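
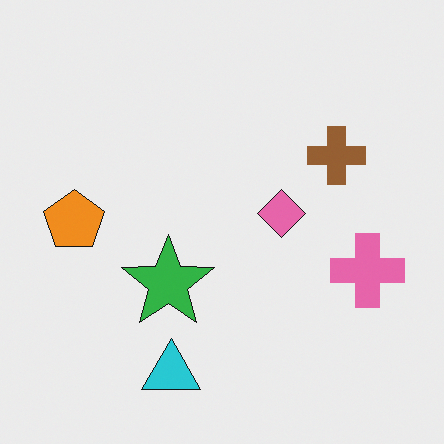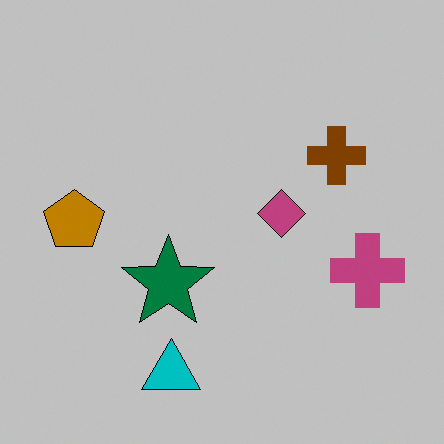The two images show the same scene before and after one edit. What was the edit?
The second image is the first heavily posterized to just a handful of flat colors.

Each flat color has snapped to a coarser quantized level — most visibly, the near-white background has dropped to a flat grey.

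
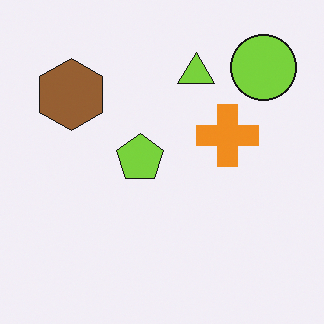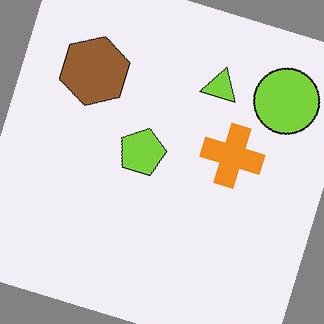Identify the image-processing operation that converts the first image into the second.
Rotated clockwise by a moderate amount.

Every shape is tilted by the same angle and the image corners show triangular fill wedges — a whole-image rotation by a non-right angle.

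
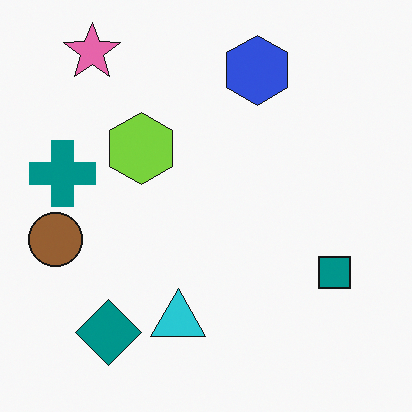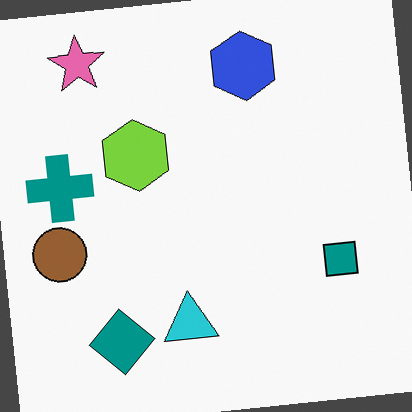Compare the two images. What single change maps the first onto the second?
The transformation is: rotated counter-clockwise by a slight angle.

Every shape is tilted by the same angle and the image corners show triangular fill wedges — a whole-image rotation by a non-right angle.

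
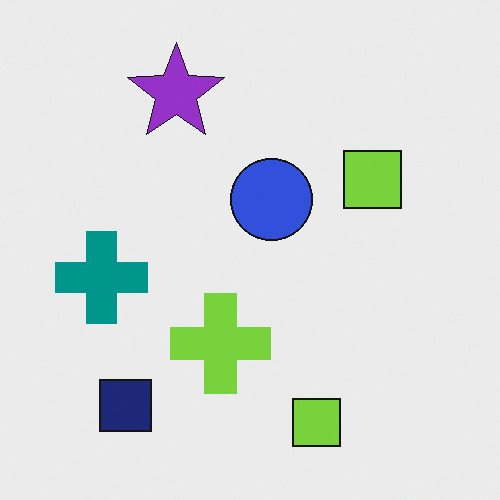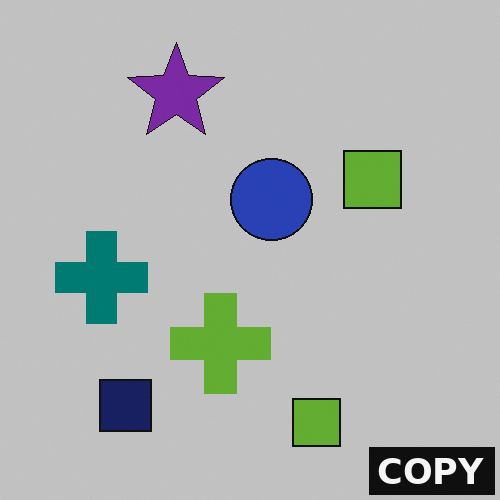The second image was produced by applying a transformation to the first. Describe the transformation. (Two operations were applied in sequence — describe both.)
This is the original image darkened a little, then watermarked with the text "COPY" in the lower-right corner.

Every pixel — background and shapes alike — is uniformly darkened. A dark label reading "COPY" appears in the lower-right corner.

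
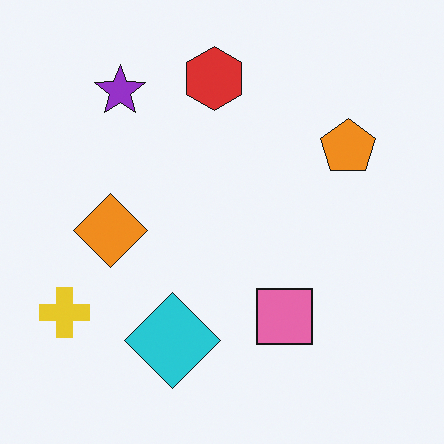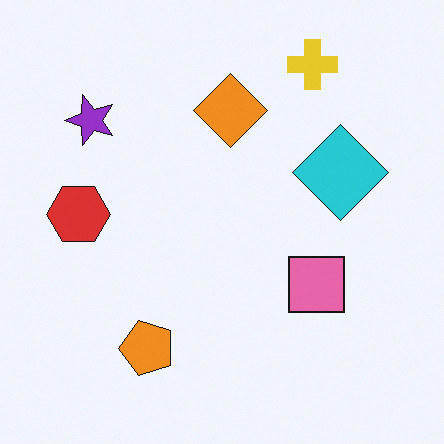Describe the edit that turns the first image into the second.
This is the original image transposed (reflected across the top-left ↔ bottom-right diagonal).

Shapes have swapped their row and column positions — what was in the top-right is now in the bottom-left — a diagonal reflection.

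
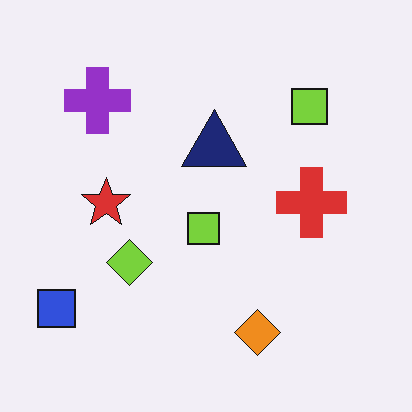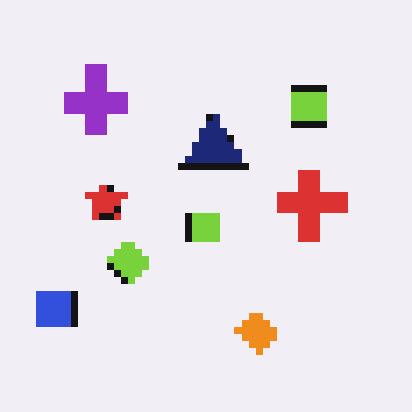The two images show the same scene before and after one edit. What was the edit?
This is the original image moderately pixelated.

Shapes are reduced to large square blocks; fine edges and outlines are lost — a downscale-then-upscale (mosaic) effect.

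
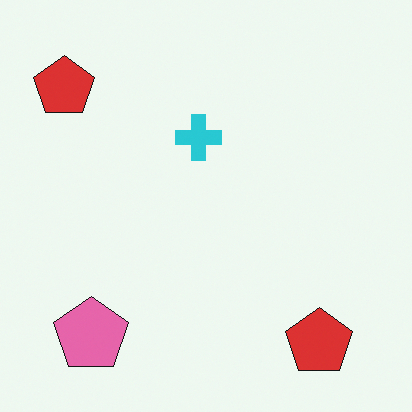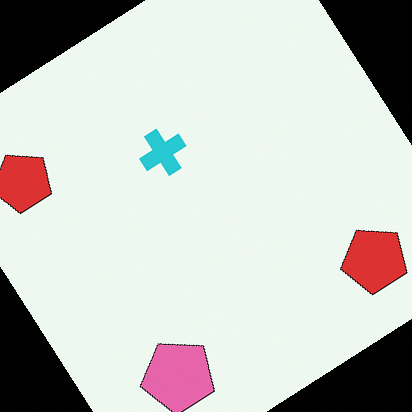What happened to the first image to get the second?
This is the original image rotated counter-clockwise by a large amount — several tens of degrees.

Every shape is tilted by the same angle and the image corners show triangular fill wedges — a whole-image rotation by a non-right angle.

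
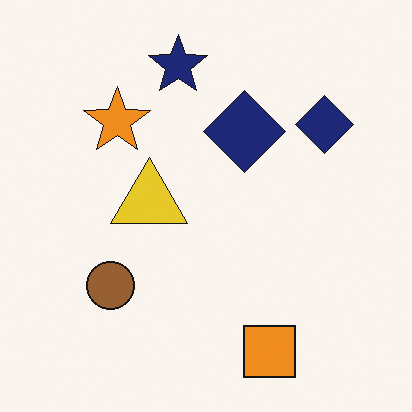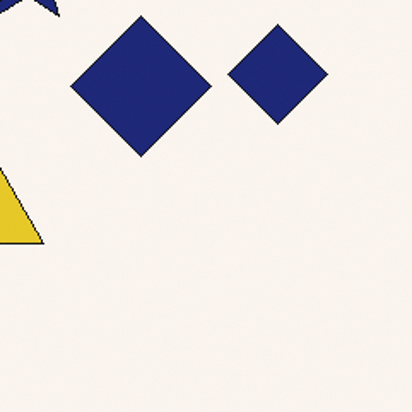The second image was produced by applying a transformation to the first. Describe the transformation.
It was cropped tightly and scaled back up.

The visible shapes are larger and the field of view is narrower; shapes near the original edges may be partly or wholly outside the frame — a crop-and-rescale.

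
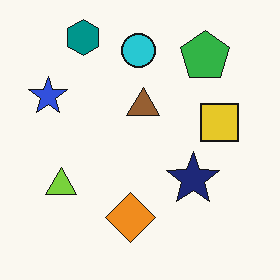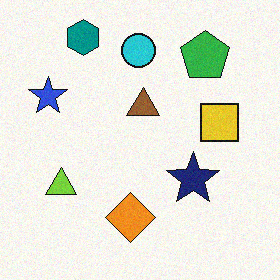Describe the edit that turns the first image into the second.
This is the original image degraded with subtle gaussian noise.

Random speckle covers the whole image, including the flat background.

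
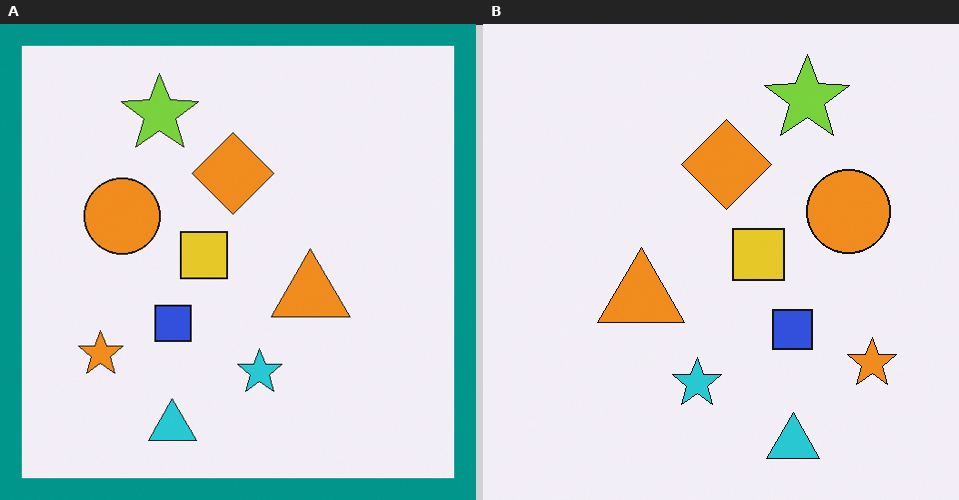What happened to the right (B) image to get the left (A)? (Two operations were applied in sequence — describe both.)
It was flipped horizontally (left ↔ right), then framed with a teal border.

The orange star is in the bottom-right of the right (B) image and the bottom-left of the left (A) — shapes on opposite sides of the vertical midline have swapped in a mirror flip. A solid teal frame runs around the edge of the left (A) image, with the content slightly shrunk inside it.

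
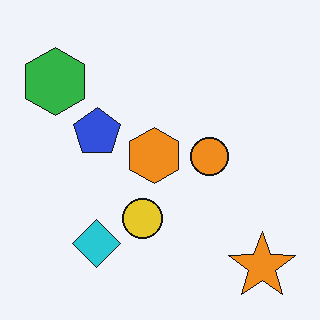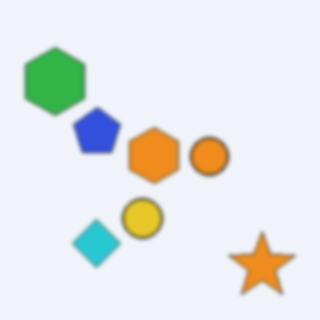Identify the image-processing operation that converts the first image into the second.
It was given a subtle gaussian blur.

Shape edges and outlines are uniformly softened across the whole image.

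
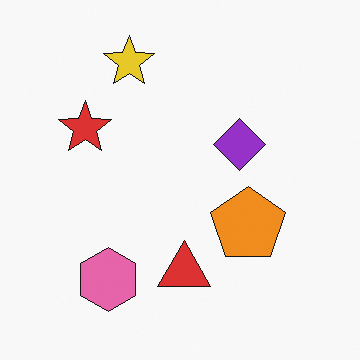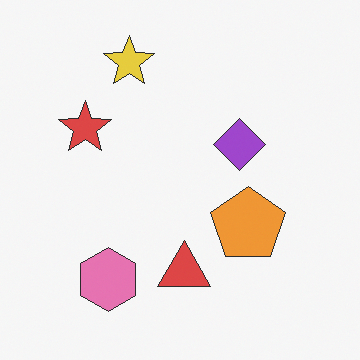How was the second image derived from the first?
The image was given slightly reduced contrast.

Tones are pushed toward mid-grey across the whole image — a global contrast change.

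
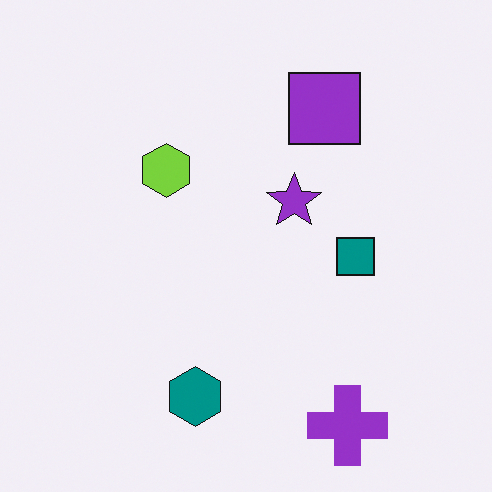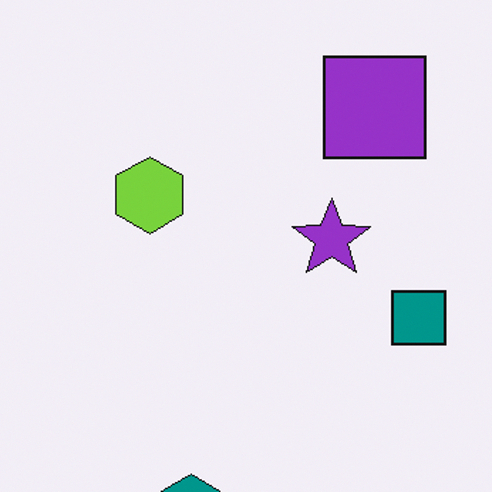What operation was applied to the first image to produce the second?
This is the original image cropped slightly and scaled back up.

The visible shapes are larger and the field of view is narrower; shapes near the original edges may be partly or wholly outside the frame — a crop-and-rescale.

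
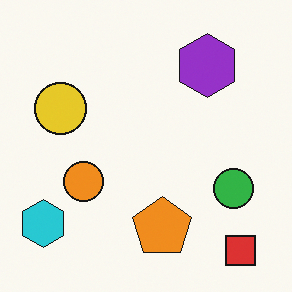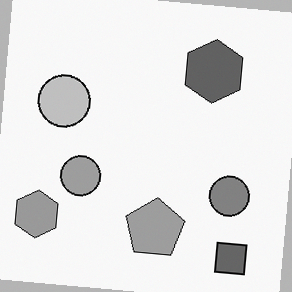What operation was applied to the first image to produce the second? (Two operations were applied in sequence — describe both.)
The image was rotated clockwise by a few degrees, then converted to grayscale.

Every shape is tilted by the same angle and the image corners show triangular fill wedges — a whole-image rotation by a non-right angle. All color is removed — every shape is now a shade of grey.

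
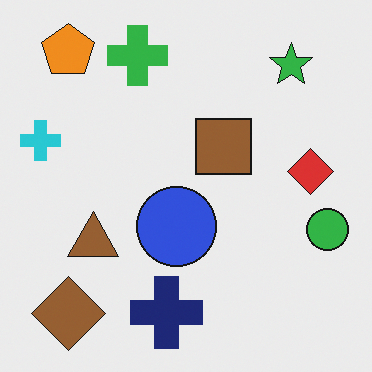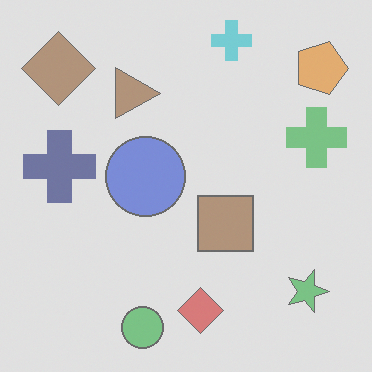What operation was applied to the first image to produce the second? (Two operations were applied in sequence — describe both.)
Rotated 90° clockwise, then given much lower contrast.

The orange pentagon sits in the top-left of the first image and the top-right of the second — consistent with a whole-image 90° clockwise rotation. Tones are pushed toward mid-grey across the whole image — a global contrast change.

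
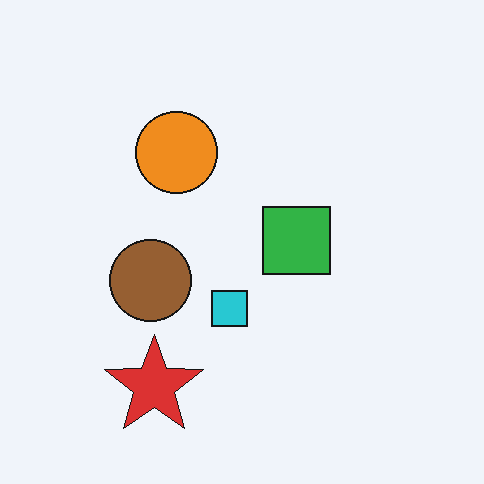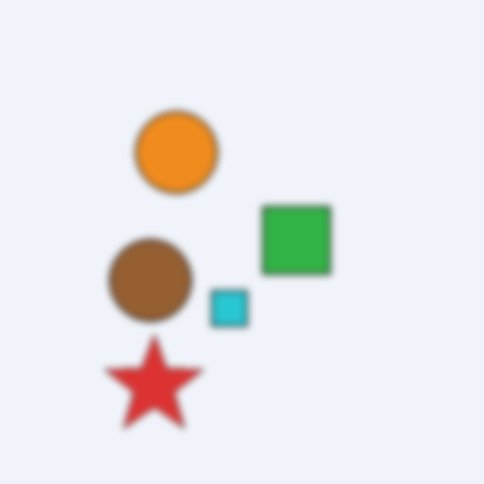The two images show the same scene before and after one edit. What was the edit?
Moderately blurred.

Shape edges and outlines are uniformly softened across the whole image.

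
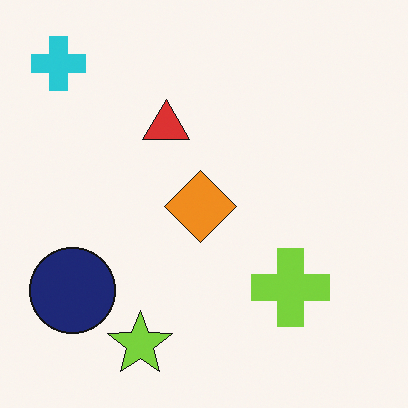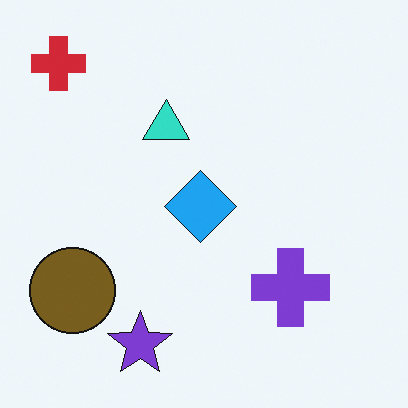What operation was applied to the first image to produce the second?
This is the original image hue-shifted by a large amount.

Every shape's color has rotated by the same amount around the hue wheel — a uniform hue shift.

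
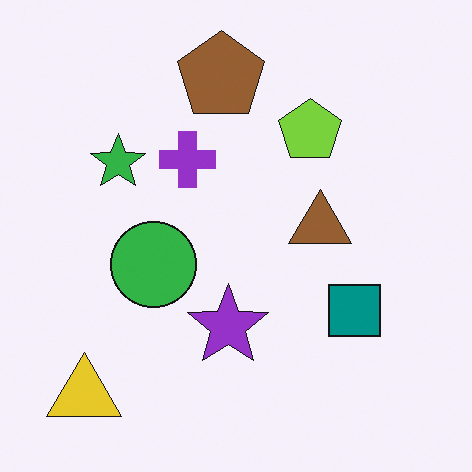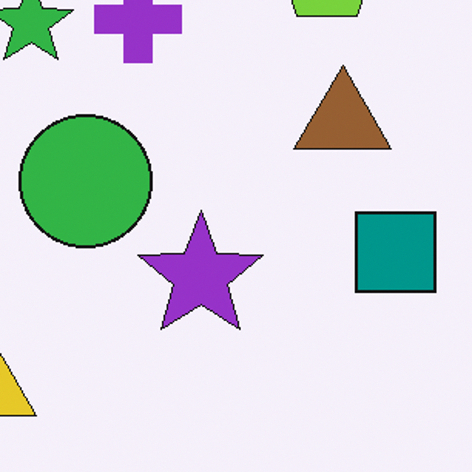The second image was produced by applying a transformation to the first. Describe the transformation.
Cropped slightly and scaled back up.

The visible shapes are larger and the field of view is narrower; shapes near the original edges may be partly or wholly outside the frame — a crop-and-rescale.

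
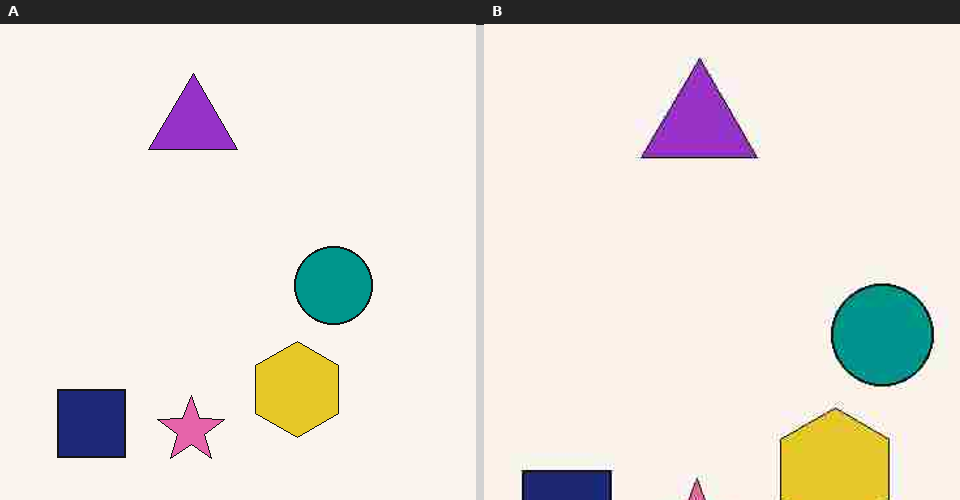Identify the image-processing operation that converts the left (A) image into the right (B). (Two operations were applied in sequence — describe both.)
The image was heavily JPEG-compressed with obvious blocking artifacts, then cropped to a modestly smaller region and rescaled.

Blocky 8×8 compression artifacts appear around shape edges and the flat background shows ringing — characteristic JPEG degradation. The visible shapes are larger and the field of view is narrower; shapes near the original edges may be partly or wholly outside the frame — a crop-and-rescale.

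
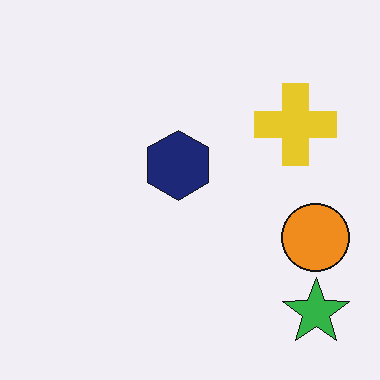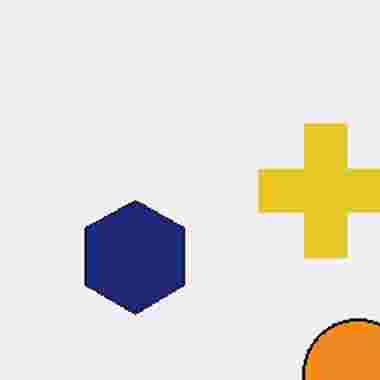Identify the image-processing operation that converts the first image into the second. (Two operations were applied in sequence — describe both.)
It was cropped to a noticeably smaller region and rescaled, then degraded with heavy JPEG compression.

The visible shapes are larger and the field of view is narrower; shapes near the original edges may be partly or wholly outside the frame — a crop-and-rescale. Blocky 8×8 compression artifacts appear around shape edges and the flat background shows ringing — characteristic JPEG degradation.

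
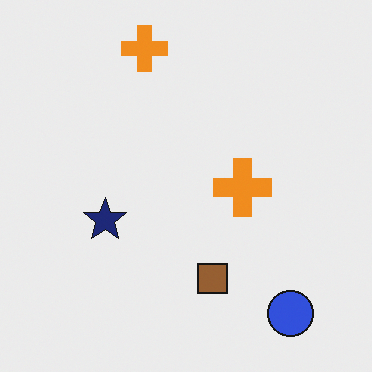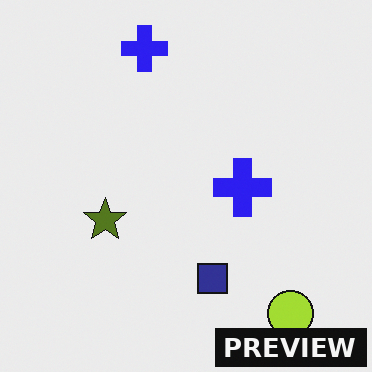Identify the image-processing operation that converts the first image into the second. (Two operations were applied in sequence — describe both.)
This is the original image hue-shifted through roughly half the color wheel, then watermarked with the text "PREVIEW" in the lower-right corner.

Every shape's color has rotated by the same amount around the hue wheel — a uniform hue shift. A dark label reading "PREVIEW" appears in the lower-right corner.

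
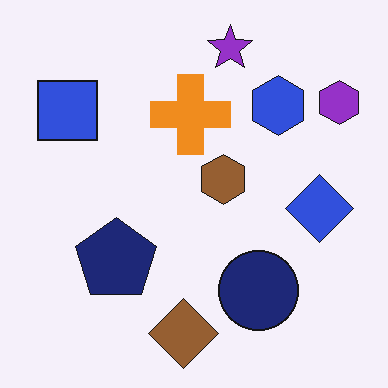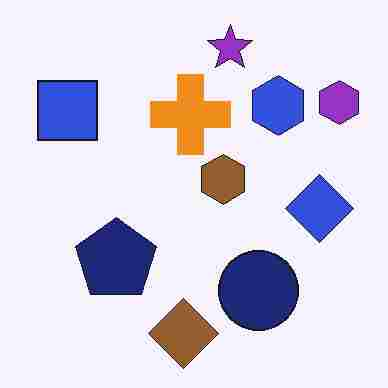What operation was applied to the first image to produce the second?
It was heavily JPEG-compressed with obvious blocking artifacts.

Blocky 8×8 compression artifacts appear around shape edges and the flat background shows ringing — characteristic JPEG degradation.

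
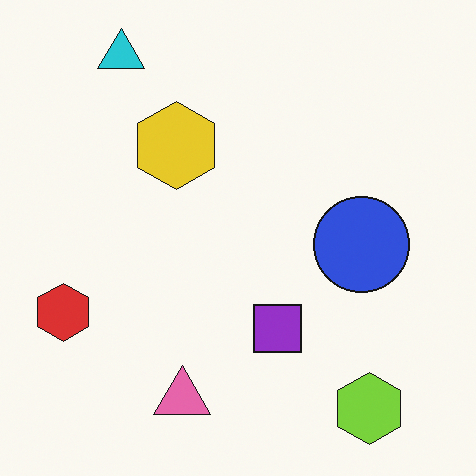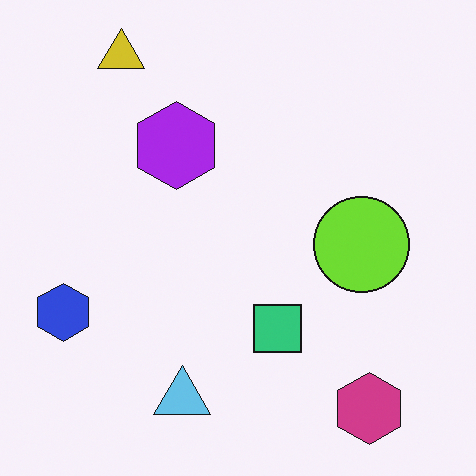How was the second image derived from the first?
This is the original image hue-shifted through roughly half the color wheel.

Every shape's color has rotated by the same amount around the hue wheel — a uniform hue shift.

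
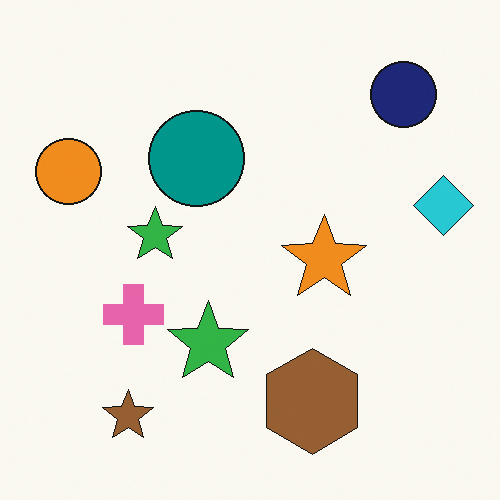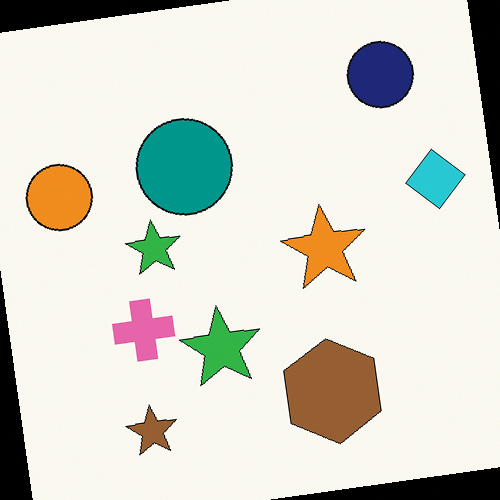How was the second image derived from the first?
Rotated counter-clockwise by a slight angle.

Every shape is tilted by the same angle and the image corners show triangular fill wedges — a whole-image rotation by a non-right angle.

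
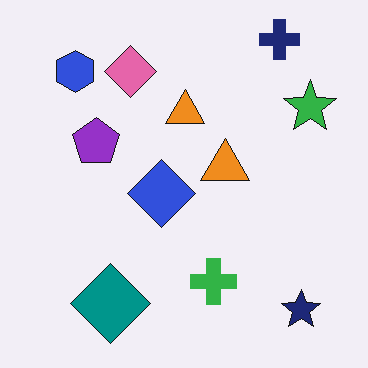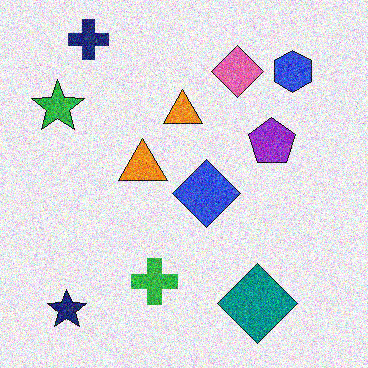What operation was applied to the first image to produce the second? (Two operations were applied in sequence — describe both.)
The transformation is: degraded with a thick layer of grain, then flipped horizontally (left ↔ right).

Random speckle covers the whole image, including the flat background. The green star is in the top-right of the first image and the top-left of the second — shapes on opposite sides of the vertical midline have swapped in a mirror flip.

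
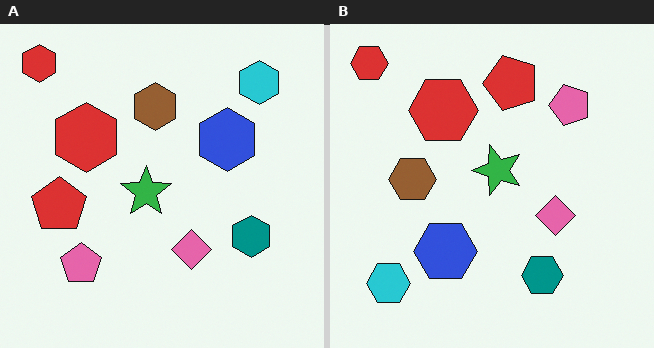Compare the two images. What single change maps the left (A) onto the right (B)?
This is the original image transposed (reflected across the top-left ↔ bottom-right diagonal).

Shapes have swapped their row and column positions — what was in the top-right is now in the bottom-left — a diagonal reflection.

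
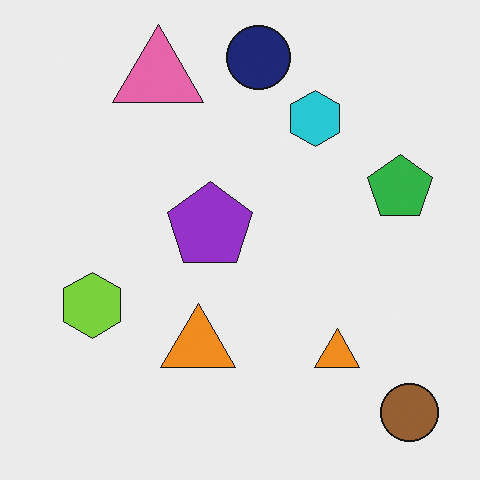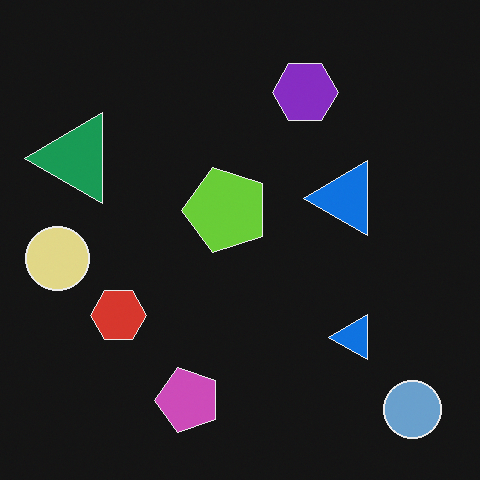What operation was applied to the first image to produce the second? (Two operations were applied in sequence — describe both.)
It was color-inverted (negative), then transposed (reflected across the top-left ↔ bottom-right diagonal).

The light background has become dark and every shape's color is its complement — a photographic negative. Shapes have swapped their row and column positions — what was in the top-right is now in the bottom-left — a diagonal reflection.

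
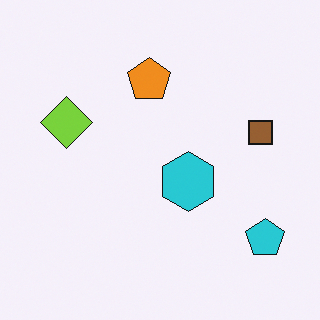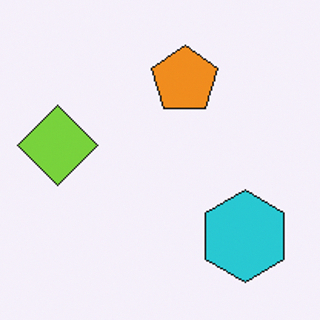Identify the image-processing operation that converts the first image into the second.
The image was cropped slightly and scaled back up.

The visible shapes are larger and the field of view is narrower; shapes near the original edges may be partly or wholly outside the frame — a crop-and-rescale.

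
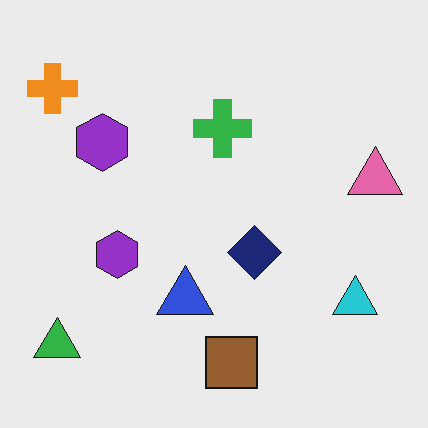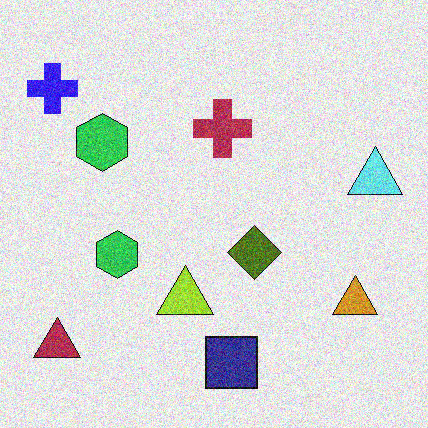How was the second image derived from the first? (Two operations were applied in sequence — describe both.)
The image was hue-shifted by a large amount, then degraded with moderate additive noise.

Every shape's color has rotated by the same amount around the hue wheel — a uniform hue shift. Random speckle covers the whole image, including the flat background.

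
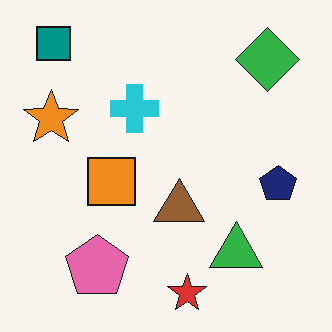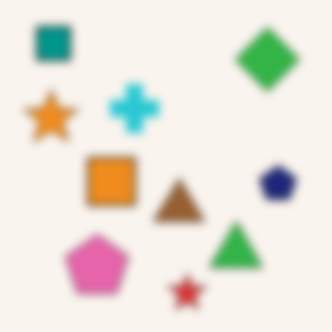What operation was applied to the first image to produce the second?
The second image is the first noticeably gaussian-blurred.

Shape edges and outlines are uniformly softened across the whole image.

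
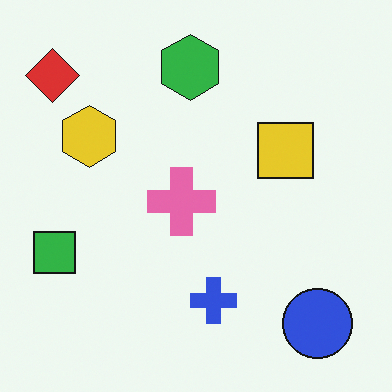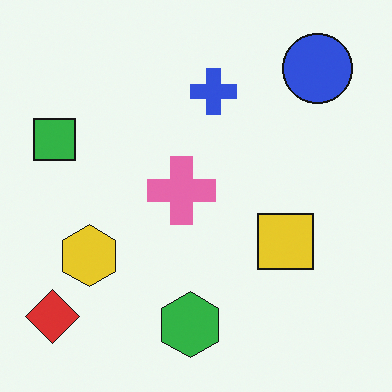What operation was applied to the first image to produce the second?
It was flipped vertically (top ↔ bottom).

The green hexagon is in the top of the first image and the bottom of the second — shapes on opposite sides of the horizontal midline have swapped in a mirror flip.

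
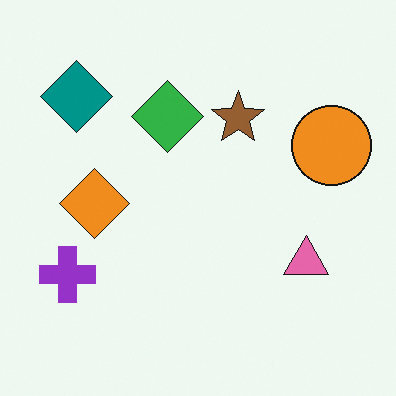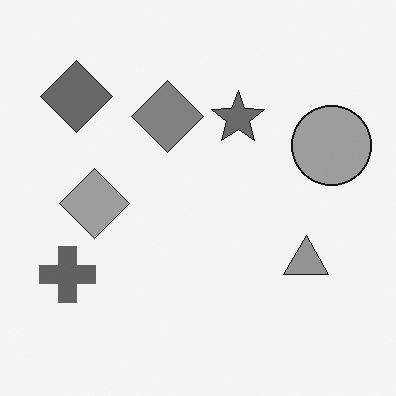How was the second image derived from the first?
The transformation is: converted to grayscale.

All color is removed — every shape is now a shade of grey.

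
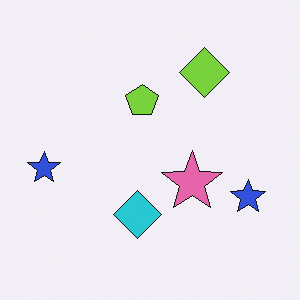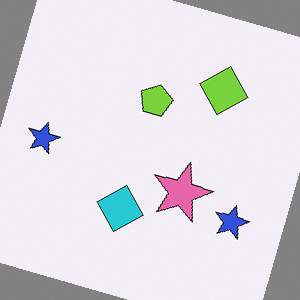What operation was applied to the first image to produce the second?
The transformation is: rotated clockwise by a moderate amount.

Every shape is tilted by the same angle and the image corners show triangular fill wedges — a whole-image rotation by a non-right angle.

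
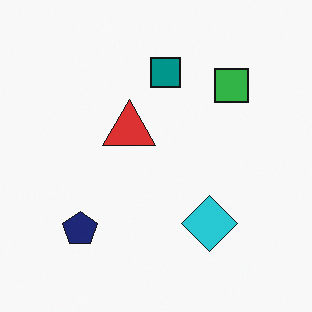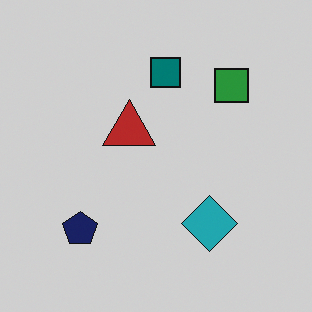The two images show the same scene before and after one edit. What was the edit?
It was darkened a little.

Every pixel — background and shapes alike — is uniformly darkened.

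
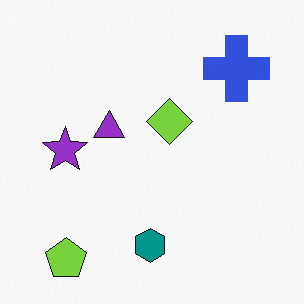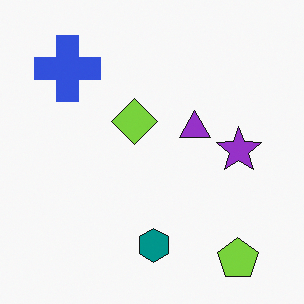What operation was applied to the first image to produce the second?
This is the original image flipped horizontally (left ↔ right).

The purple star is in the left of the first image and the right of the second — shapes on opposite sides of the vertical midline have swapped in a mirror flip.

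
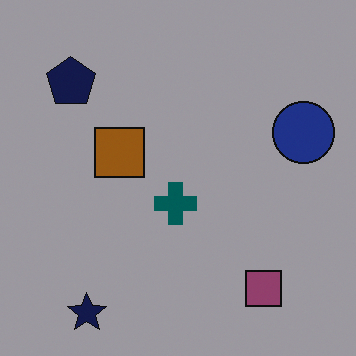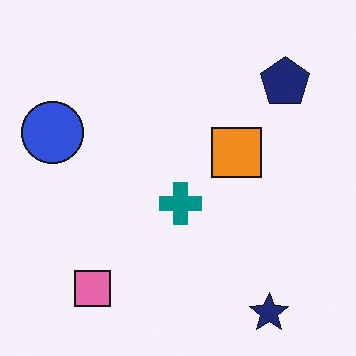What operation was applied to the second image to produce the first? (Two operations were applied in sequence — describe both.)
It was flipped horizontally (left ↔ right), then substantially darkened.

The blue circle is in the left of the second image and the right of the first — shapes on opposite sides of the vertical midline have swapped in a mirror flip. Every pixel — background and shapes alike — is uniformly darkened.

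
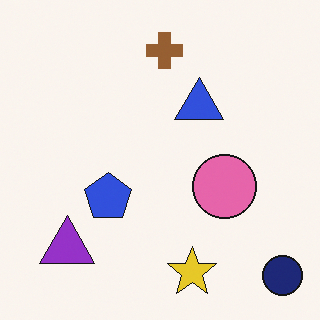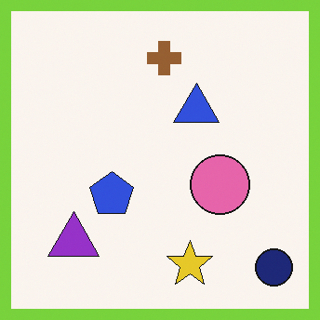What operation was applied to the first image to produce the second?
This is the original image framed with a lime border.

A solid lime frame runs around the edge of the second image, with the content slightly shrunk inside it.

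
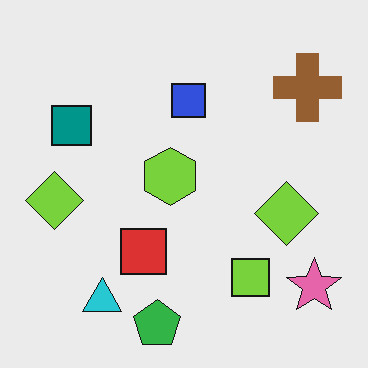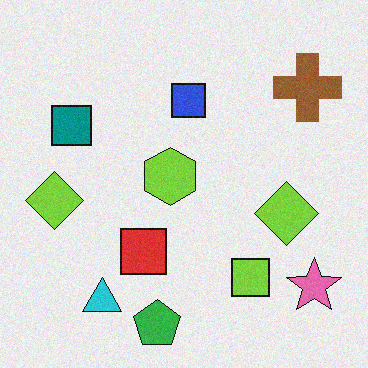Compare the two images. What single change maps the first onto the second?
The transformation is: degraded with a light layer of grain.

Random speckle covers the whole image, including the flat background.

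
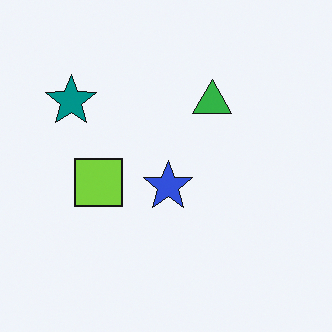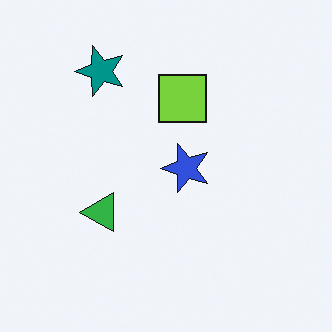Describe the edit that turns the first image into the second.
It was transposed (reflected across the top-left ↔ bottom-right diagonal).

Shapes have swapped their row and column positions — what was in the top-right is now in the bottom-left — a diagonal reflection.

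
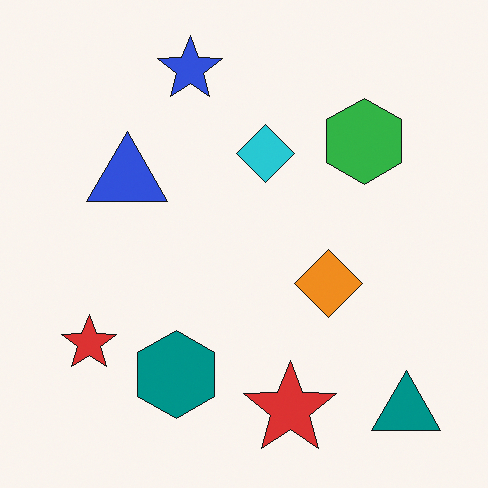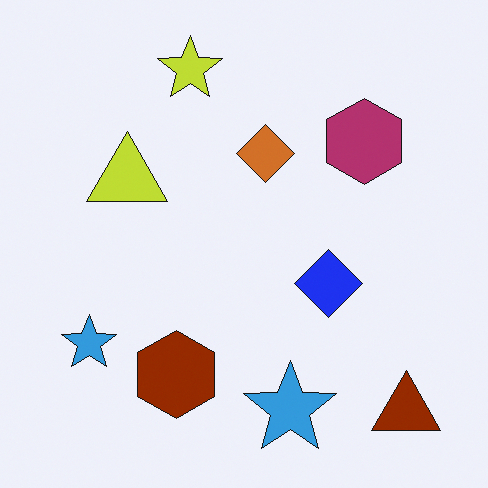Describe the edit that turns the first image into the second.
It was hue-shifted through roughly half the color wheel.

Every shape's color has rotated by the same amount around the hue wheel — a uniform hue shift.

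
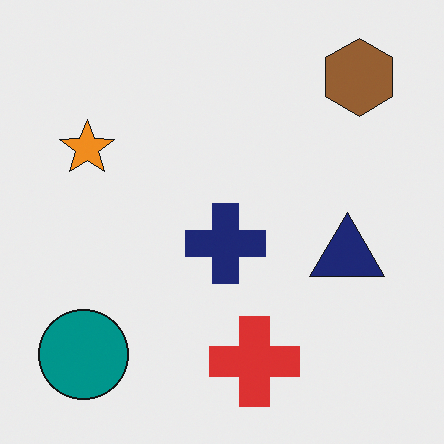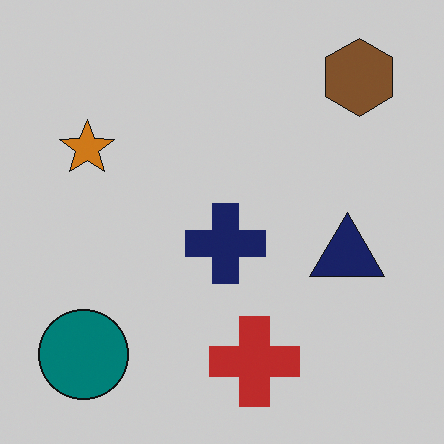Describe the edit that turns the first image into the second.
Slightly darkened.

Every pixel — background and shapes alike — is uniformly darkened.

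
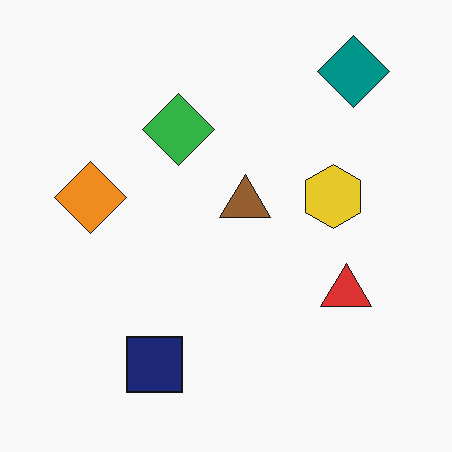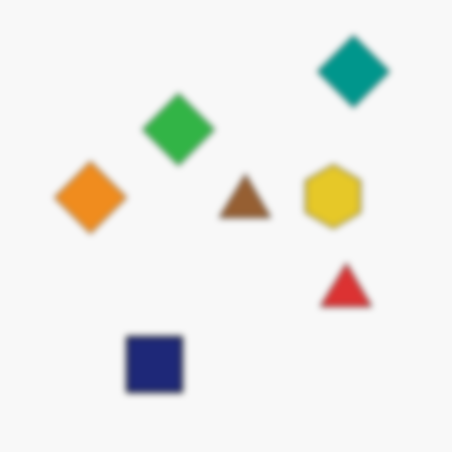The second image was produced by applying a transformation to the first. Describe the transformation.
The second image is the first noticeably gaussian-blurred.

Shape edges and outlines are uniformly softened across the whole image.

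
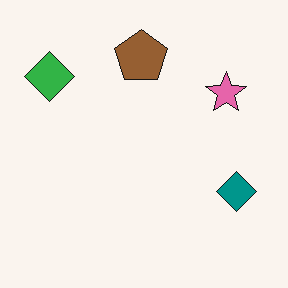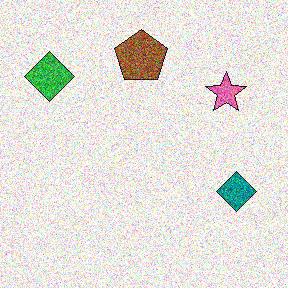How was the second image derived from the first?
Degraded with a thick layer of grain.

Random speckle covers the whole image, including the flat background.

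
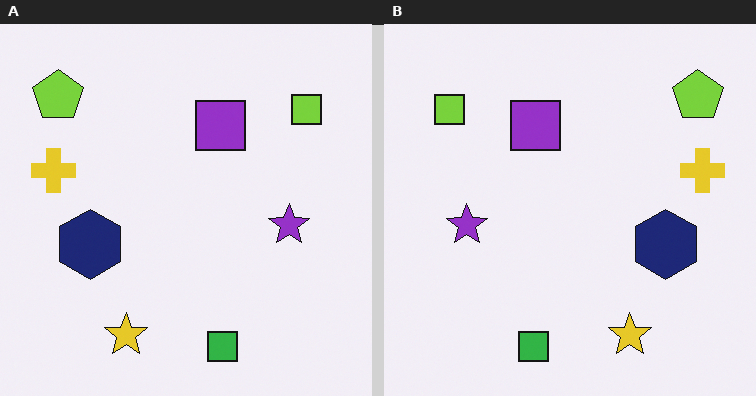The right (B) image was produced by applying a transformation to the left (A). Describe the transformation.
The image was flipped horizontally (left ↔ right).

The yellow cross is in the left of the left (A) image and the right of the right (B) — shapes on opposite sides of the vertical midline have swapped in a mirror flip.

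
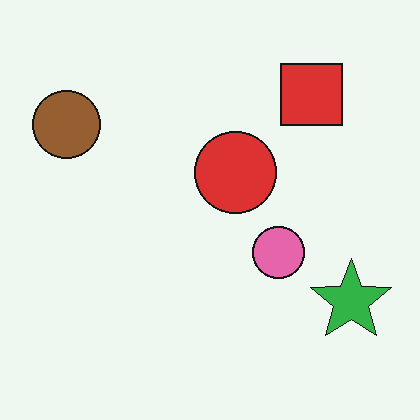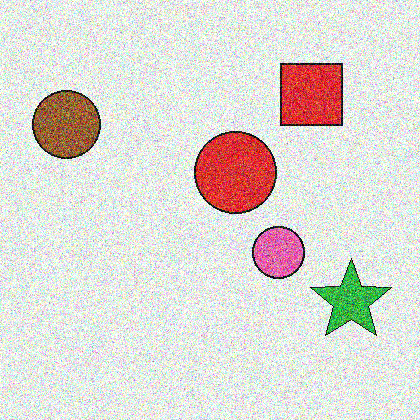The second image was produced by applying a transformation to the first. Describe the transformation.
The image was degraded with a thick layer of grain.

Random speckle covers the whole image, including the flat background.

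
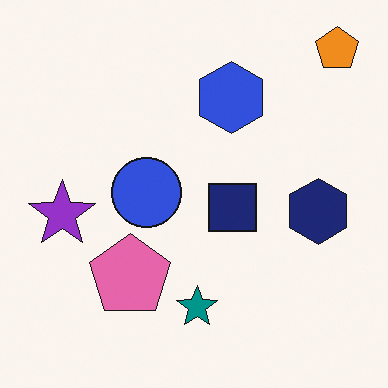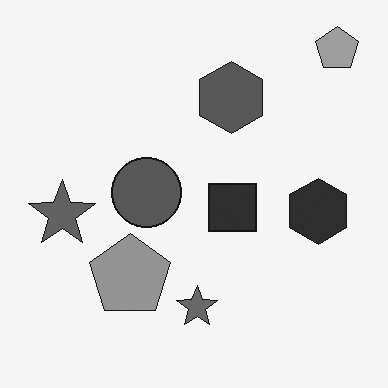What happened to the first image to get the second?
Converted to grayscale.

All color is removed — every shape is now a shade of grey.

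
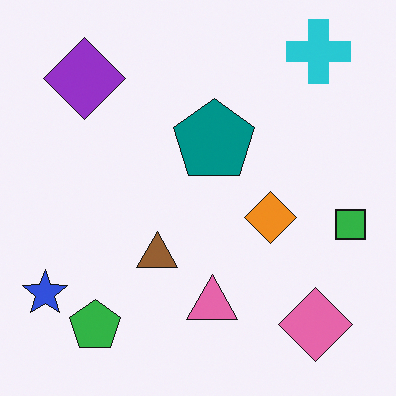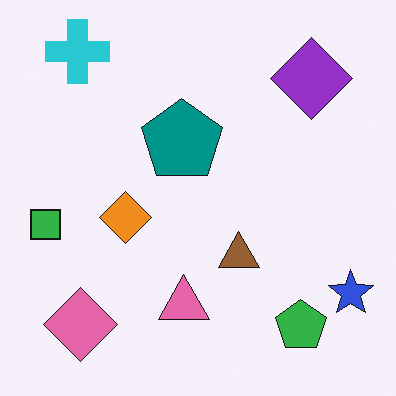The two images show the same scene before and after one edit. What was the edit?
Flipped horizontally (left ↔ right).

The blue star is in the bottom-left of the first image and the bottom-right of the second — shapes on opposite sides of the vertical midline have swapped in a mirror flip.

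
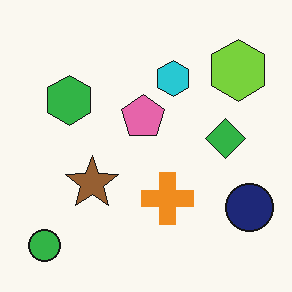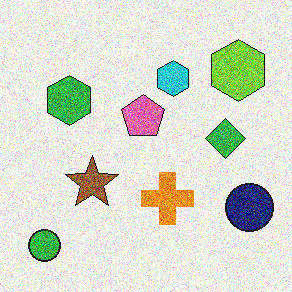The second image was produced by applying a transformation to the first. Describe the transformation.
The second image is the first degraded with a thick layer of grain.

Random speckle covers the whole image, including the flat background.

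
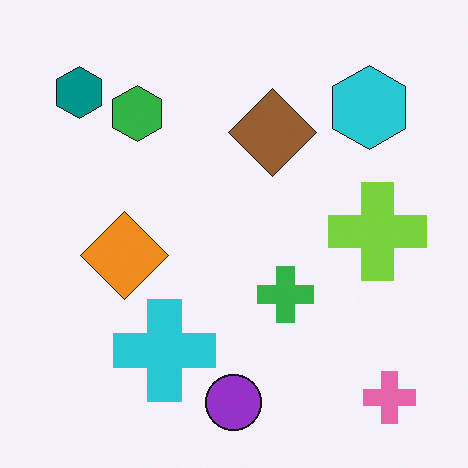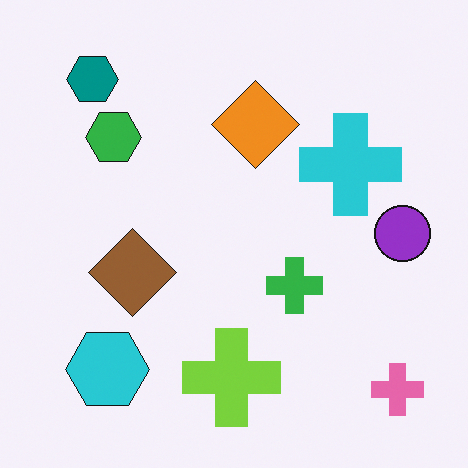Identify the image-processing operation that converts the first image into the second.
The transformation is: transposed (reflected across the top-left ↔ bottom-right diagonal).

Shapes have swapped their row and column positions — what was in the top-right is now in the bottom-left — a diagonal reflection.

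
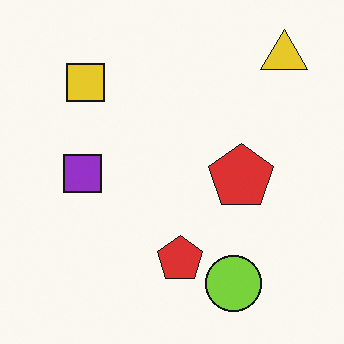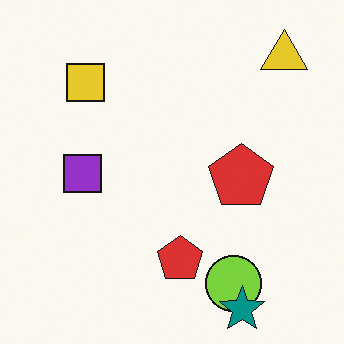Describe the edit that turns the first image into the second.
It was overlaid with an additional teal star.

A teal star appears in the second image that is absent from the first.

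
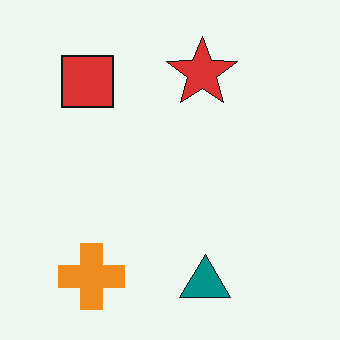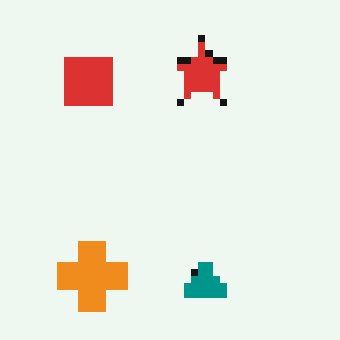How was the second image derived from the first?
The image was pixelated into visible square blocks.

Shapes are reduced to large square blocks; fine edges and outlines are lost — a downscale-then-upscale (mosaic) effect.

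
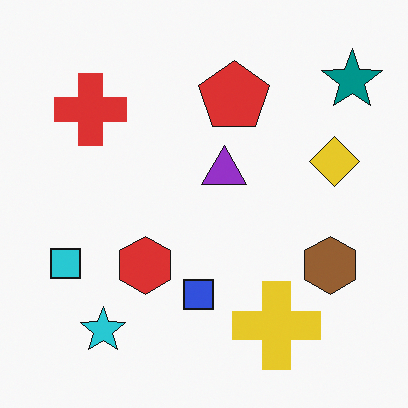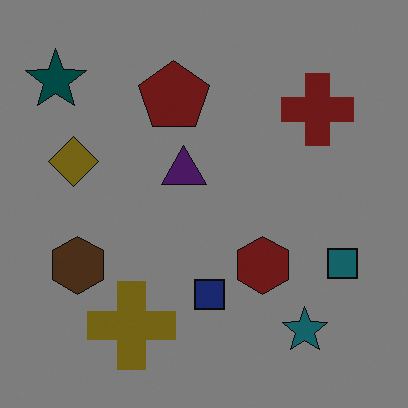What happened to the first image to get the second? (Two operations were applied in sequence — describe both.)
The transformation is: darkened a lot, then flipped horizontally (left ↔ right).

Every pixel — background and shapes alike — is uniformly darkened. The teal star is in the top-right of the first image and the top-left of the second — shapes on opposite sides of the vertical midline have swapped in a mirror flip.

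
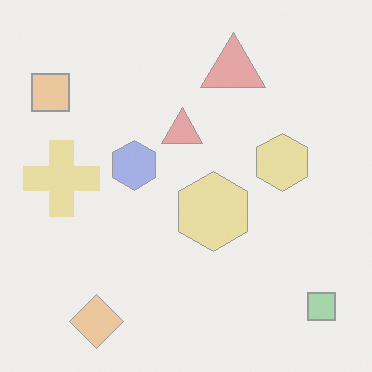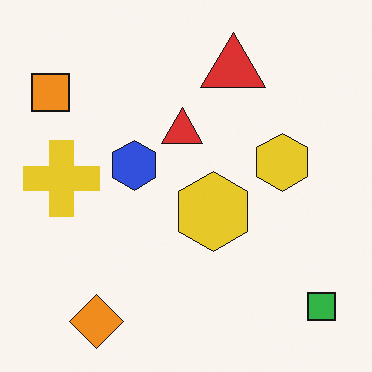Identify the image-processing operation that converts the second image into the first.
It was given much lower contrast.

Tones are pushed toward mid-grey across the whole image — a global contrast change.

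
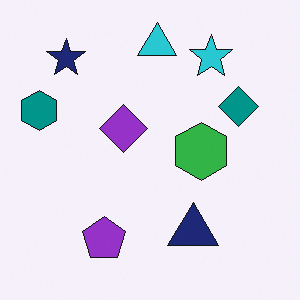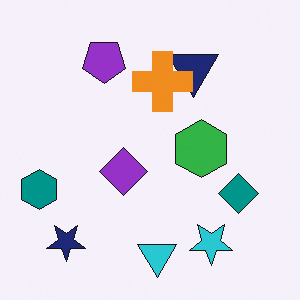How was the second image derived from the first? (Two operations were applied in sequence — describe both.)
This is the original image flipped vertically (top ↔ bottom), then overlaid with an additional orange cross.

The cyan triangle is in the top of the first image and the bottom of the second — shapes on opposite sides of the horizontal midline have swapped in a mirror flip. An orange cross appears in the second image that is absent from the first.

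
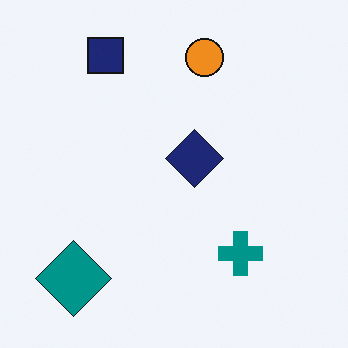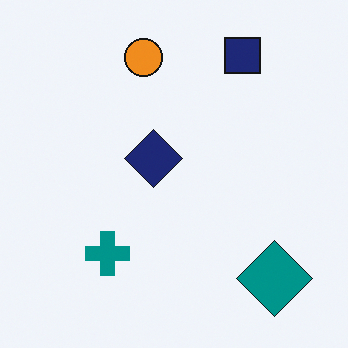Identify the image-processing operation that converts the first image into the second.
Flipped horizontally (left ↔ right).

The teal diamond is in the bottom-left of the first image and the bottom-right of the second — shapes on opposite sides of the vertical midline have swapped in a mirror flip.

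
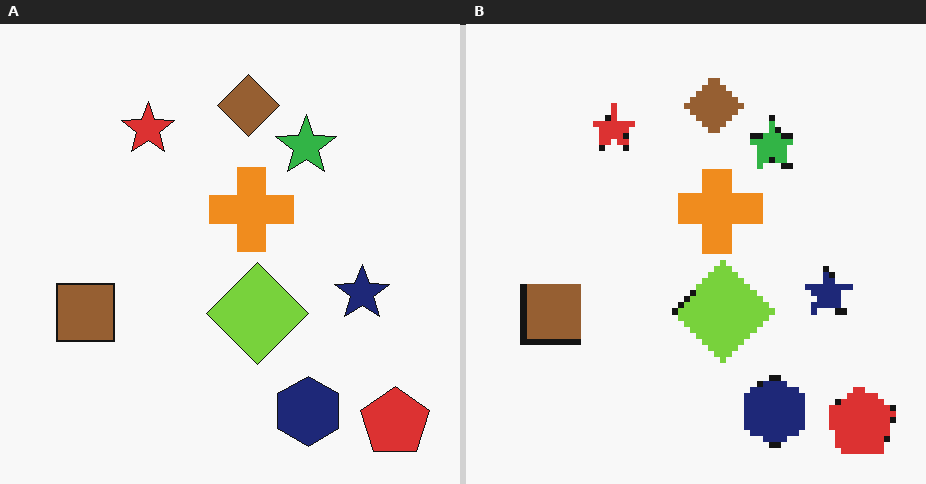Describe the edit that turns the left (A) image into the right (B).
The right (B) image is the left (A) pixelated into visible square blocks.

Shapes are reduced to large square blocks; fine edges and outlines are lost — a downscale-then-upscale (mosaic) effect.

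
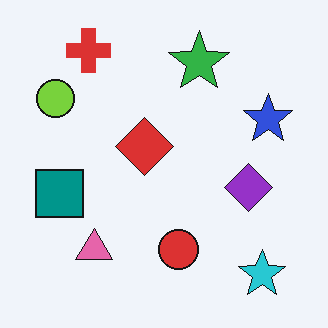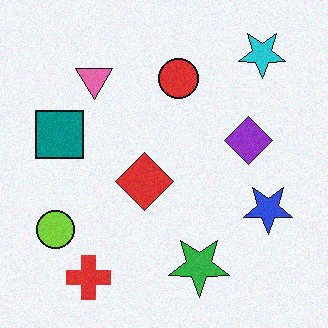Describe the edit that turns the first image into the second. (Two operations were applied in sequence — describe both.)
This is the original image flipped vertically (top ↔ bottom), then degraded with subtle gaussian noise.

The red cross is in the top-left of the first image and the bottom-left of the second — shapes on opposite sides of the horizontal midline have swapped in a mirror flip. Random speckle covers the whole image, including the flat background.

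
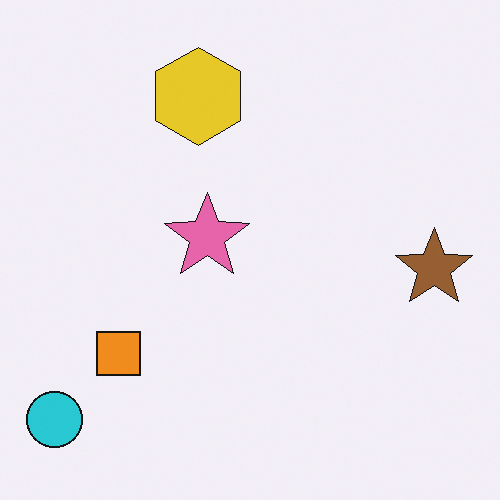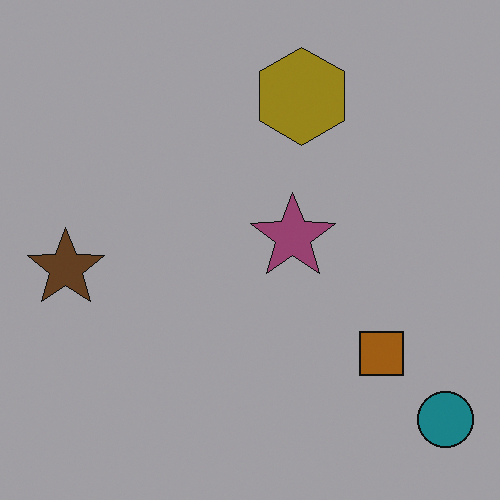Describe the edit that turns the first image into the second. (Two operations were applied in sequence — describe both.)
It was darkened a lot, then flipped horizontally (left ↔ right).

Every pixel — background and shapes alike — is uniformly darkened. The cyan circle is in the bottom-left of the first image and the bottom-right of the second — shapes on opposite sides of the vertical midline have swapped in a mirror flip.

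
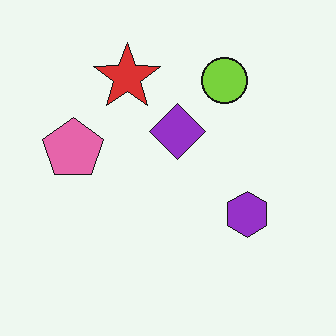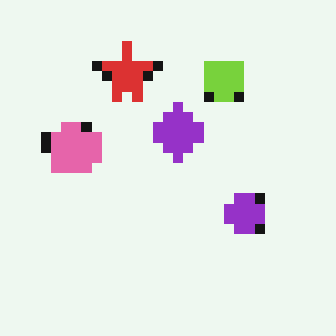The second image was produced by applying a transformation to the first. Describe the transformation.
The image was heavily pixelated into large blocks.

Shapes are reduced to large square blocks; fine edges and outlines are lost — a downscale-then-upscale (mosaic) effect.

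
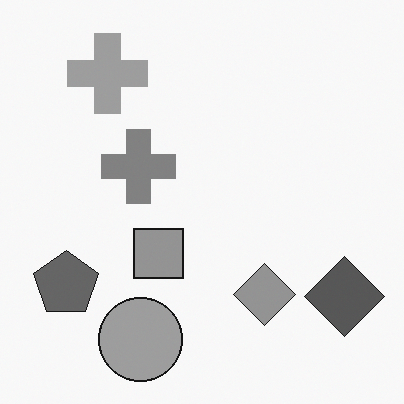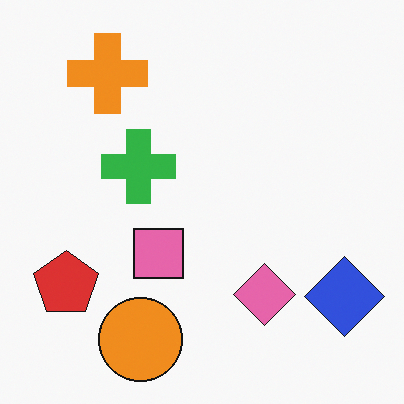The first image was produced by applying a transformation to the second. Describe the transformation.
The image was converted to grayscale.

All color is removed — every shape is now a shade of grey.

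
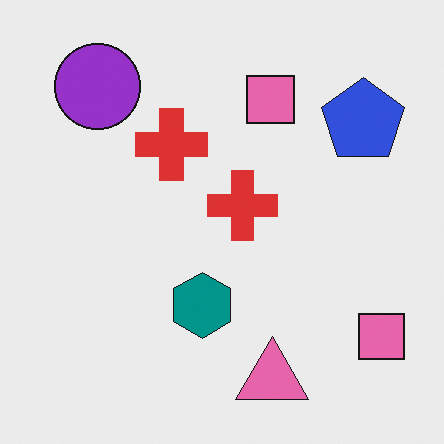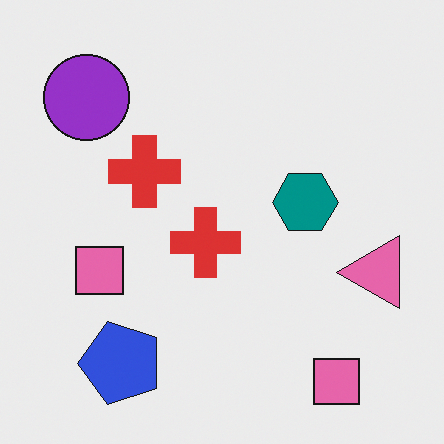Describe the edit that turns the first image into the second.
The transformation is: transposed (reflected across the top-left ↔ bottom-right diagonal).

Shapes have swapped their row and column positions — what was in the top-right is now in the bottom-left — a diagonal reflection.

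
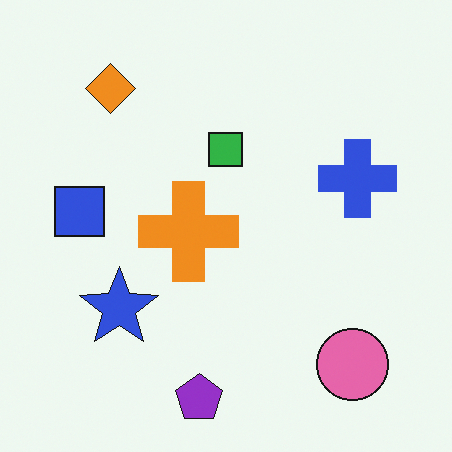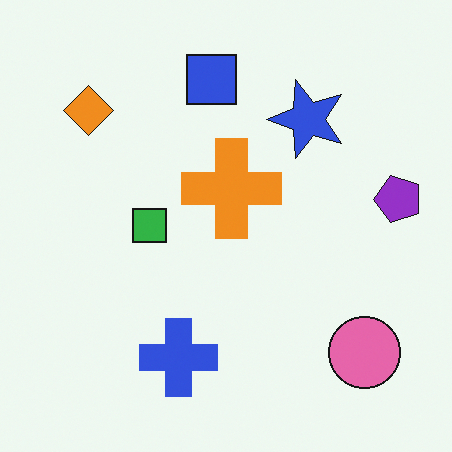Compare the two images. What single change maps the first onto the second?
It was transposed (reflected across the top-left ↔ bottom-right diagonal).

Shapes have swapped their row and column positions — what was in the top-right is now in the bottom-left — a diagonal reflection.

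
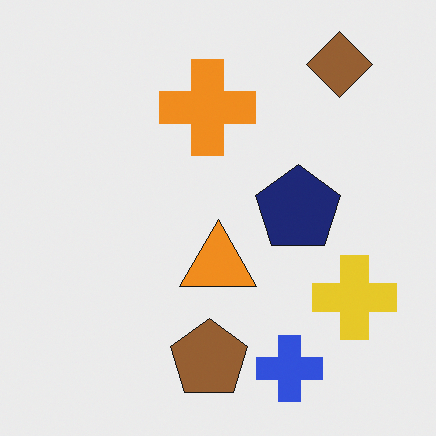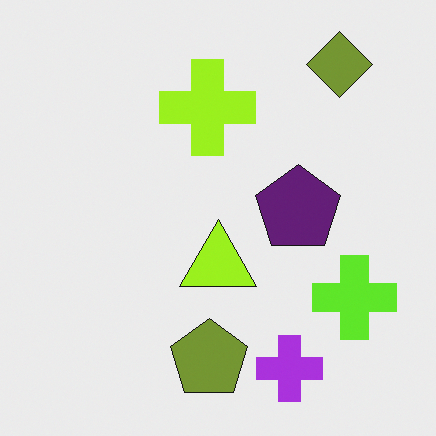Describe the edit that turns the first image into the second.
The second image is the first hue-shifted by a small amount.

Every shape's color has rotated by the same amount around the hue wheel — a uniform hue shift.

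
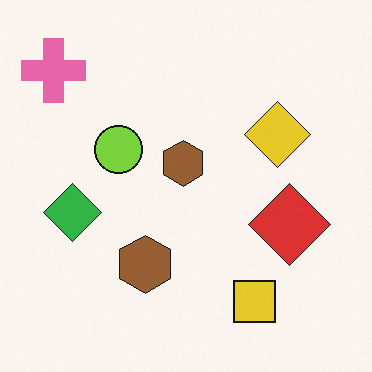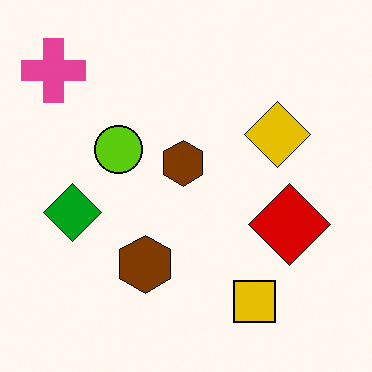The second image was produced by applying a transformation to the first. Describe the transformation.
The image was given slightly increased contrast.

Tones are pushed away from mid-grey across the whole image — a global contrast change.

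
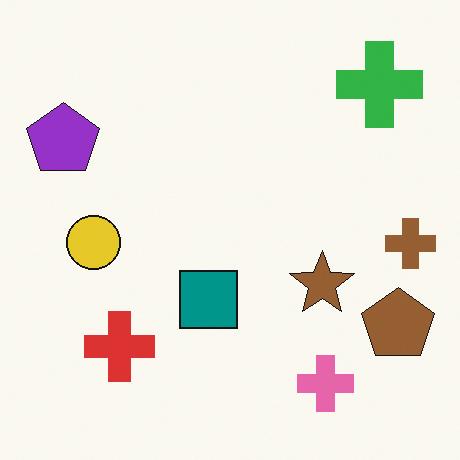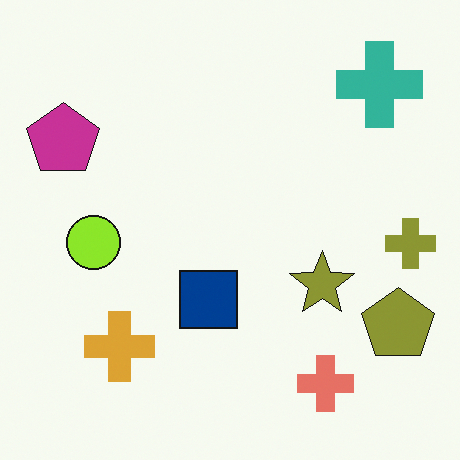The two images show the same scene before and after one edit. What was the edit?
Hue-shifted slightly.

Every shape's color has rotated by the same amount around the hue wheel — a uniform hue shift.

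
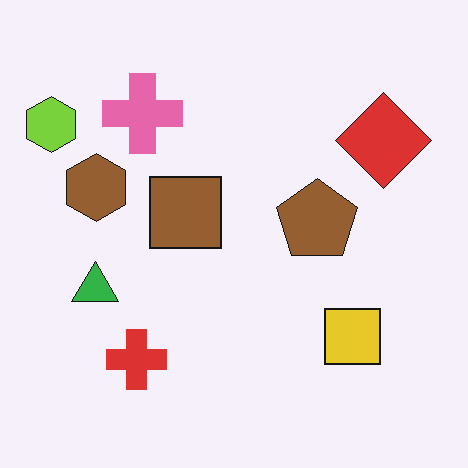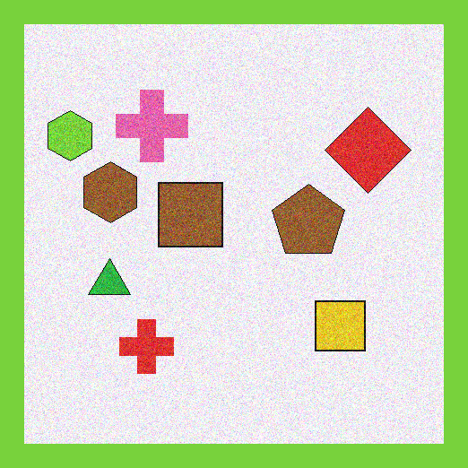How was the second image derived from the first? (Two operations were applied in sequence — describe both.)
The image was degraded with moderate additive noise, then framed with a lime border.

Random speckle covers the whole image, including the flat background. A solid lime frame runs around the edge of the second image, with the content slightly shrunk inside it.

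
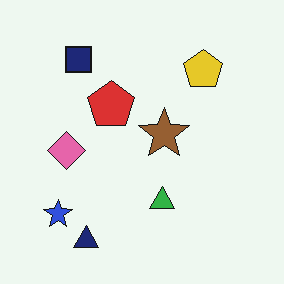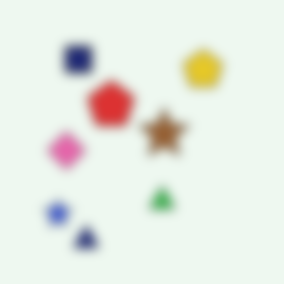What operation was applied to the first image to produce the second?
The transformation is: strongly gaussian-blurred.

Shape edges and outlines are uniformly softened across the whole image.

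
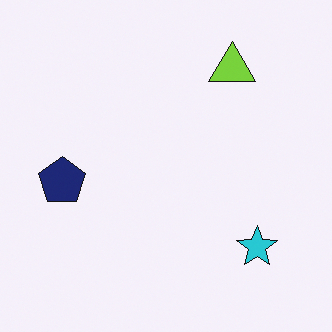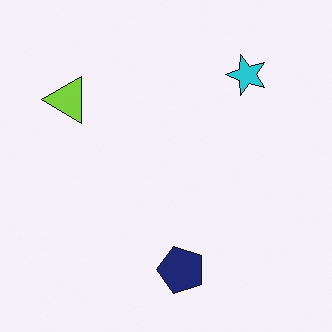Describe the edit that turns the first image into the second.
It was rotated 90° counter-clockwise.

The cyan star sits in the bottom-right of the first image and the top-right of the second — consistent with a whole-image 90° counter-clockwise rotation.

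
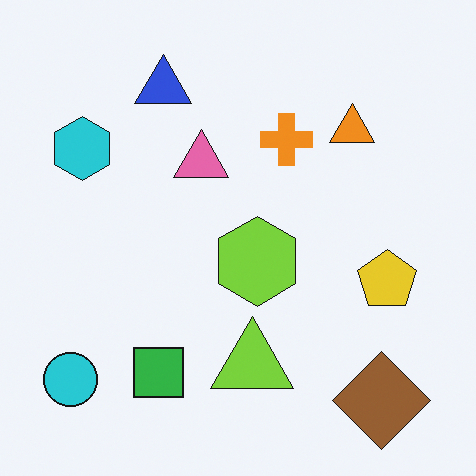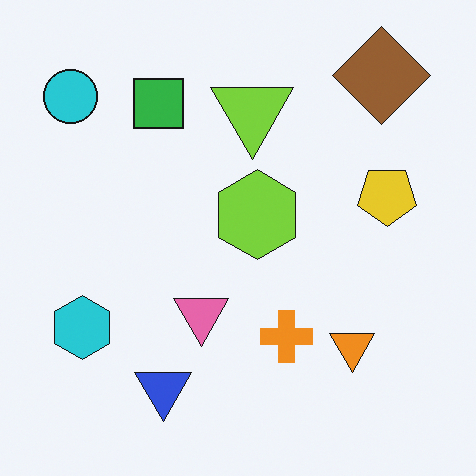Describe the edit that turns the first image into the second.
Flipped vertically (top ↔ bottom).

The brown diamond is in the bottom-right of the first image and the top-right of the second — shapes on opposite sides of the horizontal midline have swapped in a mirror flip.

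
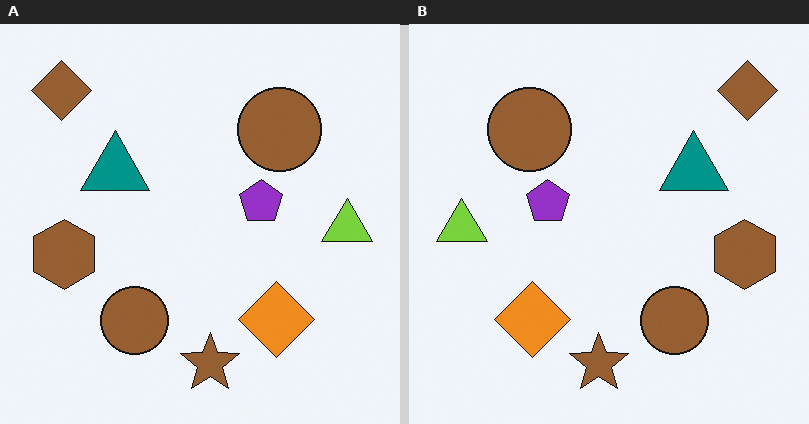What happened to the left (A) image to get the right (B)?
Flipped horizontally (left ↔ right).

The lime triangle is in the right of the left (A) image and the left of the right (B) — shapes on opposite sides of the vertical midline have swapped in a mirror flip.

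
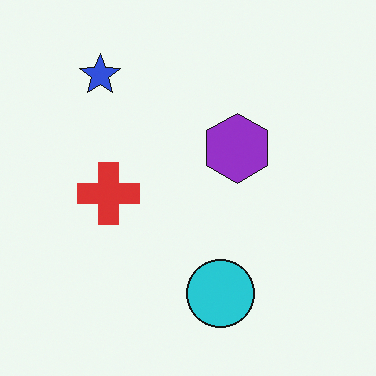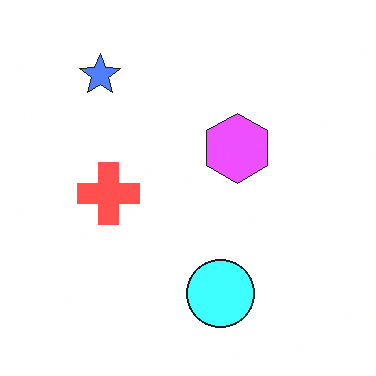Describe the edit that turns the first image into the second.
The transformation is: brightened a lot.

Every pixel — background and shapes alike — is uniformly brightened.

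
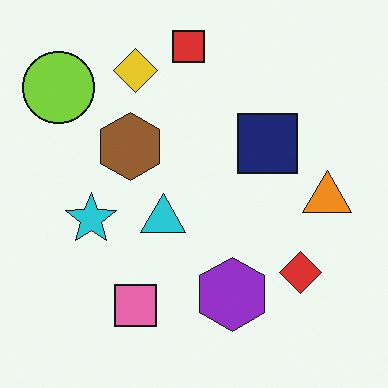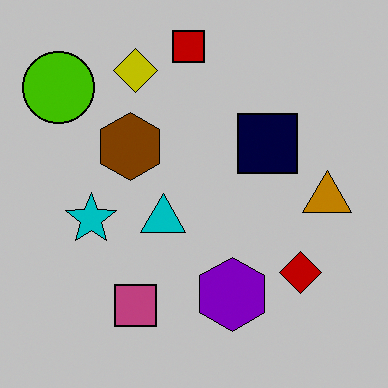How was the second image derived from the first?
Aggressively posterized.

Each flat color has snapped to a coarser quantized level — most visibly, the near-white background has dropped to a flat grey.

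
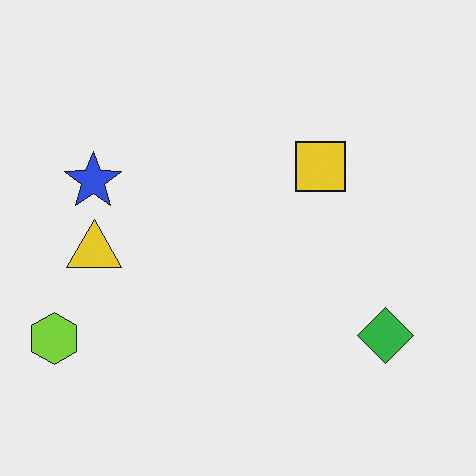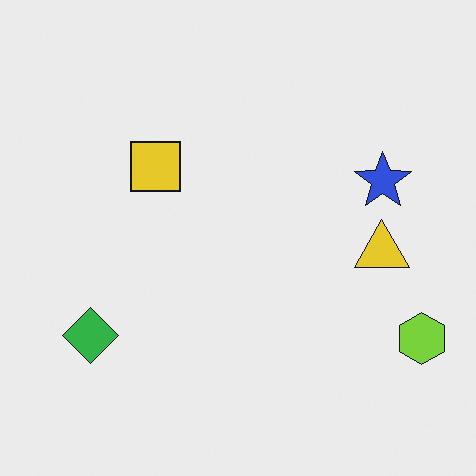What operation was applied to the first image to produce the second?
The transformation is: flipped horizontally (left ↔ right).

The lime hexagon is in the bottom-left of the first image and the bottom-right of the second — shapes on opposite sides of the vertical midline have swapped in a mirror flip.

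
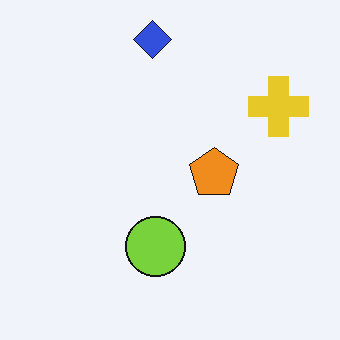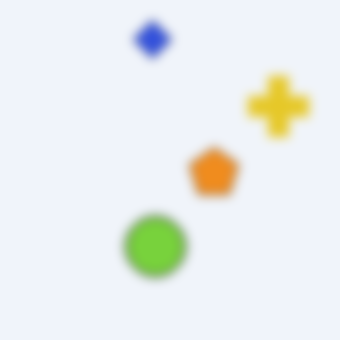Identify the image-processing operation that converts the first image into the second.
It was heavily blurred.

Shape edges and outlines are uniformly softened across the whole image.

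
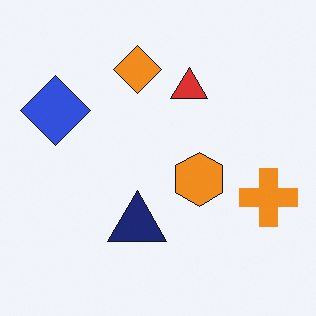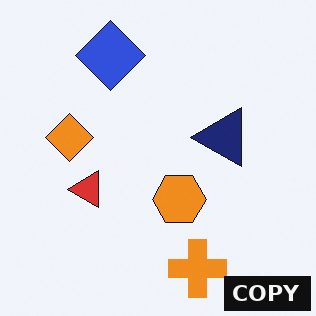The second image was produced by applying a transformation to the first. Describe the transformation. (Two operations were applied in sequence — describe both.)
It was transposed (reflected across the top-left ↔ bottom-right diagonal), then watermarked with the text "COPY" in the lower-right corner.

Shapes have swapped their row and column positions — what was in the top-right is now in the bottom-left — a diagonal reflection. A dark label reading "COPY" appears in the lower-right corner.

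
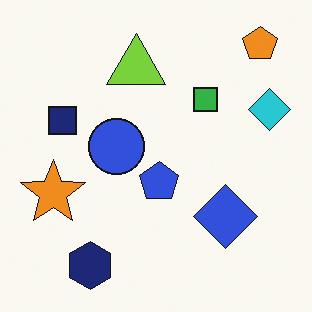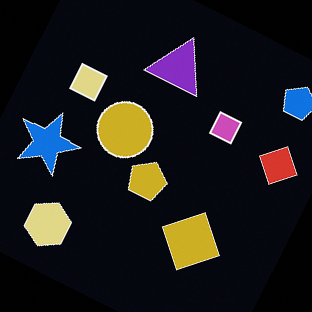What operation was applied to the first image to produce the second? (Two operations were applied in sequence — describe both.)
The second image is the first color-inverted (negative), then rotated clockwise by a moderate amount.

The light background has become dark and every shape's color is its complement — a photographic negative. Every shape is tilted by the same angle and the image corners show triangular fill wedges — a whole-image rotation by a non-right angle.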